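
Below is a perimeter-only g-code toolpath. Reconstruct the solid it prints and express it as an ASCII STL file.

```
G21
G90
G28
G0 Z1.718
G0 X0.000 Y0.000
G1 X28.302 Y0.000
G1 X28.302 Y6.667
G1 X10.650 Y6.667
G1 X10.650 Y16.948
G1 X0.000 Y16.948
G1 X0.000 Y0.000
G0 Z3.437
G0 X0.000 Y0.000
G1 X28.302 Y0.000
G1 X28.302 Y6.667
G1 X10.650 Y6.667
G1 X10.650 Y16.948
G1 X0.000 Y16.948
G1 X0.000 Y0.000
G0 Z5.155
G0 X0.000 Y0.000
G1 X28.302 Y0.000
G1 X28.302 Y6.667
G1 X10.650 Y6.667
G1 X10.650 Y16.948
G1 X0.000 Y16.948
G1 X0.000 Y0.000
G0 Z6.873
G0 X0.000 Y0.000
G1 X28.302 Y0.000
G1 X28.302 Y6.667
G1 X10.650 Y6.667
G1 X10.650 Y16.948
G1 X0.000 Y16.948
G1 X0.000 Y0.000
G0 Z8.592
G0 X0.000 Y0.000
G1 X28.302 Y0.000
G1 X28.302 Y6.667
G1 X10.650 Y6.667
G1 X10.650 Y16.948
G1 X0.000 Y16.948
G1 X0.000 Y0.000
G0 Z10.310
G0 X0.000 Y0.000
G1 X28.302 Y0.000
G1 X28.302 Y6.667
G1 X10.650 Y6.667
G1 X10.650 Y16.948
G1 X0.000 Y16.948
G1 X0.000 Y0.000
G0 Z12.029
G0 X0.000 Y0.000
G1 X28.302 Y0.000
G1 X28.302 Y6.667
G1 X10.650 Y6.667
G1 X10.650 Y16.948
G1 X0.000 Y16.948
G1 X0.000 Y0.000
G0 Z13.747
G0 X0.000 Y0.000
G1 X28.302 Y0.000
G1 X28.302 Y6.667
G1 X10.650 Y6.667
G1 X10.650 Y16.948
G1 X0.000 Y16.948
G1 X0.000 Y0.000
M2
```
solid part
  facet normal 0.0000 0.0000 -1.0000
    outer loop
      vertex 28.302 6.667 0.000
      vertex 28.302 0.000 0.000
      vertex 0.000 0.000 0.000
    endloop
  endfacet
  facet normal 0.0000 0.0000 -1.0000
    outer loop
      vertex 10.650 6.667 0.000
      vertex 28.302 6.667 0.000
      vertex 0.000 0.000 0.000
    endloop
  endfacet
  facet normal 0.0000 0.0000 -1.0000
    outer loop
      vertex 10.650 16.948 0.000
      vertex 10.650 6.667 0.000
      vertex 0.000 0.000 0.000
    endloop
  endfacet
  facet normal 0.0000 0.0000 -1.0000
    outer loop
      vertex 0.000 16.948 0.000
      vertex 10.650 16.948 0.000
      vertex 0.000 0.000 0.000
    endloop
  endfacet
  facet normal 0.0000 0.0000 1.0000
    outer loop
      vertex 0.000 0.000 13.747
      vertex 28.302 0.000 13.747
      vertex 28.302 6.667 13.747
    endloop
  endfacet
  facet normal 0.0000 0.0000 1.0000
    outer loop
      vertex 0.000 0.000 13.747
      vertex 28.302 6.667 13.747
      vertex 10.650 6.667 13.747
    endloop
  endfacet
  facet normal 0.0000 0.0000 1.0000
    outer loop
      vertex 0.000 0.000 13.747
      vertex 10.650 6.667 13.747
      vertex 10.650 16.948 13.747
    endloop
  endfacet
  facet normal 0.0000 0.0000 1.0000
    outer loop
      vertex 0.000 0.000 13.747
      vertex 10.650 16.948 13.747
      vertex 0.000 16.948 13.747
    endloop
  endfacet
  facet normal 0.0000 -1.0000 0.0000
    outer loop
      vertex 0.000 0.000 0.000
      vertex 28.302 0.000 0.000
      vertex 28.302 0.000 13.747
    endloop
  endfacet
  facet normal 0.0000 -1.0000 0.0000
    outer loop
      vertex 0.000 0.000 0.000
      vertex 28.302 0.000 13.747
      vertex 0.000 0.000 13.747
    endloop
  endfacet
  facet normal 1.0000 0.0000 0.0000
    outer loop
      vertex 28.302 0.000 0.000
      vertex 28.302 6.667 0.000
      vertex 28.302 6.667 13.747
    endloop
  endfacet
  facet normal 1.0000 0.0000 0.0000
    outer loop
      vertex 28.302 0.000 0.000
      vertex 28.302 6.667 13.747
      vertex 28.302 0.000 13.747
    endloop
  endfacet
  facet normal 0.0000 1.0000 0.0000
    outer loop
      vertex 28.302 6.667 0.000
      vertex 10.650 6.667 0.000
      vertex 10.650 6.667 13.747
    endloop
  endfacet
  facet normal 0.0000 1.0000 0.0000
    outer loop
      vertex 28.302 6.667 0.000
      vertex 10.650 6.667 13.747
      vertex 28.302 6.667 13.747
    endloop
  endfacet
  facet normal 1.0000 0.0000 0.0000
    outer loop
      vertex 10.650 6.667 0.000
      vertex 10.650 16.948 0.000
      vertex 10.650 16.948 13.747
    endloop
  endfacet
  facet normal 1.0000 0.0000 0.0000
    outer loop
      vertex 10.650 6.667 0.000
      vertex 10.650 16.948 13.747
      vertex 10.650 6.667 13.747
    endloop
  endfacet
  facet normal 0.0000 1.0000 0.0000
    outer loop
      vertex 10.650 16.948 0.000
      vertex 0.000 16.948 0.000
      vertex 0.000 16.948 13.747
    endloop
  endfacet
  facet normal 0.0000 1.0000 0.0000
    outer loop
      vertex 10.650 16.948 0.000
      vertex 0.000 16.948 13.747
      vertex 10.650 16.948 13.747
    endloop
  endfacet
  facet normal -1.0000 0.0000 0.0000
    outer loop
      vertex 0.000 16.948 0.000
      vertex 0.000 0.000 0.000
      vertex 0.000 0.000 13.747
    endloop
  endfacet
  facet normal -1.0000 0.0000 0.0000
    outer loop
      vertex 0.000 16.948 0.000
      vertex 0.000 0.000 13.747
      vertex 0.000 16.948 13.747
    endloop
  endfacet
endsolid part

The G0 Z moves step by Δz≈1.718 mm. Every layer's G1 loop is the same polygon, so the solid is a straight extrusion of it from z=0 to z≈13.7. Closing with flat bottom and top caps and triangulating gives 20 facets — an L-shaped prism: outer 28.3 × 16.9 mm, arm thicknesses ≈ 6.67 mm (horizontal) and 10.7 mm (vertical), extruded 13.7 mm in z.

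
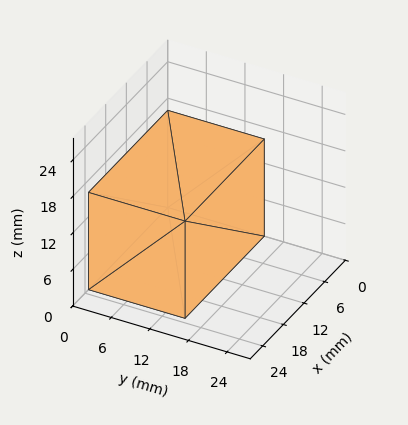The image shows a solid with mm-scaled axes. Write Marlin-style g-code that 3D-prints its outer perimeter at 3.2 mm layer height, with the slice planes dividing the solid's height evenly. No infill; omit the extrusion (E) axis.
Reading the render: the shape is a rectangular box, roughly 23 × 15 mm footprint and 16 mm tall (dimensions read to the nearest mm from the axis ticks). For the g-code, the solid's height is divided into equal slices at the stated Δz and each level perimeter traced with G1 moves after a G0 lift.

; perimeter-only toolpath
G21 ; units = mm
G90 ; absolute positioning
G28 ; home
; layer 1
G0 Z3.2
G0 X0.0 Y0.0
G1 X23.0 Y0.0
G1 X23.0 Y15.0
G1 X0.0 Y15.0
G1 X0.0 Y0.0
; layer 2
G0 Z6.4
G0 X0.0 Y0.0
G1 X23.0 Y0.0
G1 X23.0 Y15.0
G1 X0.0 Y15.0
G1 X0.0 Y0.0
; layer 3
G0 Z9.6
G0 X0.0 Y0.0
G1 X23.0 Y0.0
G1 X23.0 Y15.0
G1 X0.0 Y15.0
G1 X0.0 Y0.0
; layer 4
G0 Z12.8
G0 X0.0 Y0.0
G1 X23.0 Y0.0
G1 X23.0 Y15.0
G1 X0.0 Y15.0
G1 X0.0 Y0.0
; layer 5
G0 Z16.0
G0 X0.0 Y0.0
G1 X23.0 Y0.0
G1 X23.0 Y15.0
G1 X0.0 Y15.0
G1 X0.0 Y0.0
M2 ; end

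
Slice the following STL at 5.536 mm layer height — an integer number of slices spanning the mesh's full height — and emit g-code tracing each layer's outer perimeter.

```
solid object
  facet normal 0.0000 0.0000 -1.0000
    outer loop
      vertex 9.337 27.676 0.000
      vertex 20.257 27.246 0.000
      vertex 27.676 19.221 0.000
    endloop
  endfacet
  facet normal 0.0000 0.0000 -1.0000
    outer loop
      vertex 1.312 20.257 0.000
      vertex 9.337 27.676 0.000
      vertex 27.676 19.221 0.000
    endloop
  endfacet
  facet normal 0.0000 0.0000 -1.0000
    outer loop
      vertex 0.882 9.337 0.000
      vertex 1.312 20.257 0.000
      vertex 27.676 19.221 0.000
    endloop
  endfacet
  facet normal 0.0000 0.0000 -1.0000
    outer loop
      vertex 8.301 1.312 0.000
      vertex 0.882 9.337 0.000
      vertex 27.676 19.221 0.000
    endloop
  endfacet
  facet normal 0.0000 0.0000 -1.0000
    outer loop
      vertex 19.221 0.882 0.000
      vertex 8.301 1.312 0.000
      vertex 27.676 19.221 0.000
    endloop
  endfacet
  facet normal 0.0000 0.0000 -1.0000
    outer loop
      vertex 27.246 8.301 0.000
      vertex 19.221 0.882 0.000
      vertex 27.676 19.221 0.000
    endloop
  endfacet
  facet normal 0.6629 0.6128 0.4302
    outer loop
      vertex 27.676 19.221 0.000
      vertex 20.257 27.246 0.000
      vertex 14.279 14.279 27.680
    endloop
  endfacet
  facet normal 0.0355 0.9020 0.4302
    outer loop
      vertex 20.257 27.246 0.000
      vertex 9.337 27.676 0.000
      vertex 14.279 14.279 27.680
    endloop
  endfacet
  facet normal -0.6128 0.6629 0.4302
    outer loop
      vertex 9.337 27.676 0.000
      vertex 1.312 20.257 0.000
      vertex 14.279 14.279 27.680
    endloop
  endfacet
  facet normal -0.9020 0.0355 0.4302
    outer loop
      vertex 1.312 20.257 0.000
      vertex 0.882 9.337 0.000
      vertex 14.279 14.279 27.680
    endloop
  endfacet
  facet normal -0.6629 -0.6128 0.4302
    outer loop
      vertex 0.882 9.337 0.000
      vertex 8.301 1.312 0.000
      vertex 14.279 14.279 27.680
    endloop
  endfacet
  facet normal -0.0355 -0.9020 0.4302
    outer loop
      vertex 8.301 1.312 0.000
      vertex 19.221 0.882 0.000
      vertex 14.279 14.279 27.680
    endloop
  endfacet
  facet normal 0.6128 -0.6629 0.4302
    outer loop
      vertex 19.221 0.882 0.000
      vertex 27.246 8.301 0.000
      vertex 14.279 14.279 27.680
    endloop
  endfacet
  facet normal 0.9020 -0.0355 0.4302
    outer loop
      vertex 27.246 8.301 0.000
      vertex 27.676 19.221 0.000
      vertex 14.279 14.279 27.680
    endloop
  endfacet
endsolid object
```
; perimeter-only toolpath
G21 ; units = mm
G90 ; absolute positioning
G28 ; home
; layer 1
G0 Z5.536
G0 X24.997 Y18.233
G1 X19.061 Y24.653
G1 X10.325 Y24.997
G1 X3.905 Y19.061
G1 X3.561 Y10.325
G1 X9.497 Y3.905
G1 X18.233 Y3.561
G1 X24.653 Y9.497
G1 X24.997 Y18.233
; layer 2
G0 Z11.072
G0 X22.317 Y17.244
G1 X17.866 Y22.059
G1 X11.314 Y22.317
G1 X6.499 Y17.866
G1 X6.241 Y11.314
G1 X10.692 Y6.499
G1 X17.244 Y6.241
G1 X22.059 Y10.692
G1 X22.317 Y17.244
; layer 3
G0 Z16.608
G0 X19.638 Y16.256
G1 X16.670 Y19.466
G1 X12.302 Y19.638
G1 X9.092 Y16.670
G1 X8.920 Y12.302
G1 X11.888 Y9.092
G1 X16.256 Y8.920
G1 X19.466 Y11.888
G1 X19.638 Y16.256
; layer 4
G0 Z22.144
G0 X16.958 Y15.267
G1 X15.475 Y16.872
G1 X13.291 Y16.958
G1 X11.686 Y15.475
G1 X11.600 Y13.291
G1 X13.083 Y11.686
G1 X15.267 Y11.600
G1 X16.872 Y13.083
G1 X16.958 Y15.267
M2 ; end

The solid is a regular 8-sided pyramid, base circumscribed radius ≈ 14.3 mm, apex at z ≈ 27.7 mm. Slicing at Δz = 5.536 mm — 5 equal slices spanning the solid's height, so layer i sits at z = i·h/5 — gives 4 non-empty perimeters. Each is a 8-segment closed polygon; G0 lifts to the layer z and rapids to the start vertex, then G1 traces the edges. The cross-section shrinks linearly with z (the slice at the apex is degenerate and omitted).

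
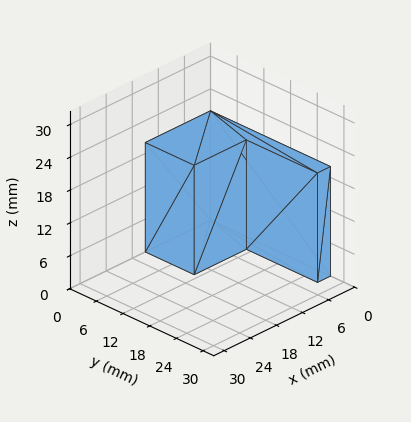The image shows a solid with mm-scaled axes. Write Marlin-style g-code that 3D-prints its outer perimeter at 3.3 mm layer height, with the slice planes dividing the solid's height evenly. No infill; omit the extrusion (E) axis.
Reading the render: the shape is an L-shaped prism: outer 15 × 27 mm, arm thicknesses ≈ 11 mm (horizontal) and 3 mm (vertical), extruded 20 mm in z (dimensions read to the nearest mm from the axis ticks). For the g-code, the solid's height is divided into equal slices at the stated Δz and each level perimeter traced with G1 moves after a G0 lift.

; perimeter-only toolpath
G21 ; units = mm
G90 ; absolute positioning
G28 ; home
; layer 1
G0 Z3.3
G0 X0.0 Y0.0
G1 X15.0 Y0.0
G1 X15.0 Y11.0
G1 X3.0 Y11.0
G1 X3.0 Y27.0
G1 X0.0 Y27.0
G1 X0.0 Y0.0
; layer 2
G0 Z6.7
G0 X0.0 Y0.0
G1 X15.0 Y0.0
G1 X15.0 Y11.0
G1 X3.0 Y11.0
G1 X3.0 Y27.0
G1 X0.0 Y27.0
G1 X0.0 Y0.0
; layer 3
G0 Z10.0
G0 X0.0 Y0.0
G1 X15.0 Y0.0
G1 X15.0 Y11.0
G1 X3.0 Y11.0
G1 X3.0 Y27.0
G1 X0.0 Y27.0
G1 X0.0 Y0.0
; layer 4
G0 Z13.3
G0 X0.0 Y0.0
G1 X15.0 Y0.0
G1 X15.0 Y11.0
G1 X3.0 Y11.0
G1 X3.0 Y27.0
G1 X0.0 Y27.0
G1 X0.0 Y0.0
; layer 5
G0 Z16.7
G0 X0.0 Y0.0
G1 X15.0 Y0.0
G1 X15.0 Y11.0
G1 X3.0 Y11.0
G1 X3.0 Y27.0
G1 X0.0 Y27.0
G1 X0.0 Y0.0
; layer 6
G0 Z20.0
G0 X0.0 Y0.0
G1 X15.0 Y0.0
G1 X15.0 Y11.0
G1 X3.0 Y11.0
G1 X3.0 Y27.0
G1 X0.0 Y27.0
G1 X0.0 Y0.0
M2 ; end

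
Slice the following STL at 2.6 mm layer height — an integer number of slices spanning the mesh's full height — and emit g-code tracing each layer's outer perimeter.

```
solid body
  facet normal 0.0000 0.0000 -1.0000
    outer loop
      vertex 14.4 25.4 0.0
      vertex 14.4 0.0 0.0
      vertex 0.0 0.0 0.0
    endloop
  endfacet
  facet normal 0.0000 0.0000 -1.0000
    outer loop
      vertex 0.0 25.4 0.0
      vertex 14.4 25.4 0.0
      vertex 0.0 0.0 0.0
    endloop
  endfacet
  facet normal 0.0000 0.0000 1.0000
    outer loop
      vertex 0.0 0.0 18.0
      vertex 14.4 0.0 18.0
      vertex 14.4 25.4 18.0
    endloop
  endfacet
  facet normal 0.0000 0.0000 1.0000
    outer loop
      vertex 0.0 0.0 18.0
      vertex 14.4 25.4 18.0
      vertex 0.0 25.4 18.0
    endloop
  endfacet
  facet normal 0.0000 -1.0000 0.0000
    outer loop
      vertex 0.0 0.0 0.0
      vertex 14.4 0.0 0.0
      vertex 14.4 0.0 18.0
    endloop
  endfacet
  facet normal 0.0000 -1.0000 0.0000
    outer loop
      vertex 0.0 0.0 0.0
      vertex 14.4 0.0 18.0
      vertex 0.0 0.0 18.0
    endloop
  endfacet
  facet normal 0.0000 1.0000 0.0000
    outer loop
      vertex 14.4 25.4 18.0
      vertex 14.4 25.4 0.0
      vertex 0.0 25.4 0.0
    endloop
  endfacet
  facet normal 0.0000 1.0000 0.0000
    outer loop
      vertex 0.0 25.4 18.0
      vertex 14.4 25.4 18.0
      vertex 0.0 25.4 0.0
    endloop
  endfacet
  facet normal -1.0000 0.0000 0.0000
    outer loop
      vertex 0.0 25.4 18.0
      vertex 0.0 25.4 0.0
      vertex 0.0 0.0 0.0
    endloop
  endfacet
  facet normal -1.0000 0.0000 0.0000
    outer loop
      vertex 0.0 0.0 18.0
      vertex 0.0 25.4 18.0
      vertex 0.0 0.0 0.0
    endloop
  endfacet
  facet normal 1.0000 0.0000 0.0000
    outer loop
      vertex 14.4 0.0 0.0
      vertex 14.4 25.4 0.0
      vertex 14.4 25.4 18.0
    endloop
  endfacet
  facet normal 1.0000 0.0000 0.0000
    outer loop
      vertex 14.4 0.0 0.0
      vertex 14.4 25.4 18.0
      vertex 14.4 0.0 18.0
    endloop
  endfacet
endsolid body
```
; perimeter-only toolpath
G21 ; units = mm
G90 ; absolute positioning
G28 ; home
; layer 1
G0 Z2.6
G0 X0.0 Y0.0
G1 X14.4 Y0.0
G1 X14.4 Y25.4
G1 X0.0 Y25.4
G1 X0.0 Y0.0
; layer 2
G0 Z5.1
G0 X0.0 Y0.0
G1 X14.4 Y0.0
G1 X14.4 Y25.4
G1 X0.0 Y25.4
G1 X0.0 Y0.0
; layer 3
G0 Z7.7
G0 X0.0 Y0.0
G1 X14.4 Y0.0
G1 X14.4 Y25.4
G1 X0.0 Y25.4
G1 X0.0 Y0.0
; layer 4
G0 Z10.3
G0 X0.0 Y0.0
G1 X14.4 Y0.0
G1 X14.4 Y25.4
G1 X0.0 Y25.4
G1 X0.0 Y0.0
; layer 5
G0 Z12.9
G0 X0.0 Y0.0
G1 X14.4 Y0.0
G1 X14.4 Y25.4
G1 X0.0 Y25.4
G1 X0.0 Y0.0
; layer 6
G0 Z15.4
G0 X0.0 Y0.0
G1 X14.4 Y0.0
G1 X14.4 Y25.4
G1 X0.0 Y25.4
G1 X0.0 Y0.0
; layer 7
G0 Z18.0
G0 X0.0 Y0.0
G1 X14.4 Y0.0
G1 X14.4 Y25.4
G1 X0.0 Y25.4
G1 X0.0 Y0.0
M2 ; end

The solid is a rectangular box, roughly 14.4 × 25.4 mm footprint and 18 mm tall. Slicing at Δz = 2.6 mm — 7 equal slices spanning the solid's height, so layer i sits at z = i·h/7 — gives 7 non-empty perimeters. Each is a 4-segment closed polygon; G0 lifts to the layer z and rapids to the start vertex, then G1 traces the edges.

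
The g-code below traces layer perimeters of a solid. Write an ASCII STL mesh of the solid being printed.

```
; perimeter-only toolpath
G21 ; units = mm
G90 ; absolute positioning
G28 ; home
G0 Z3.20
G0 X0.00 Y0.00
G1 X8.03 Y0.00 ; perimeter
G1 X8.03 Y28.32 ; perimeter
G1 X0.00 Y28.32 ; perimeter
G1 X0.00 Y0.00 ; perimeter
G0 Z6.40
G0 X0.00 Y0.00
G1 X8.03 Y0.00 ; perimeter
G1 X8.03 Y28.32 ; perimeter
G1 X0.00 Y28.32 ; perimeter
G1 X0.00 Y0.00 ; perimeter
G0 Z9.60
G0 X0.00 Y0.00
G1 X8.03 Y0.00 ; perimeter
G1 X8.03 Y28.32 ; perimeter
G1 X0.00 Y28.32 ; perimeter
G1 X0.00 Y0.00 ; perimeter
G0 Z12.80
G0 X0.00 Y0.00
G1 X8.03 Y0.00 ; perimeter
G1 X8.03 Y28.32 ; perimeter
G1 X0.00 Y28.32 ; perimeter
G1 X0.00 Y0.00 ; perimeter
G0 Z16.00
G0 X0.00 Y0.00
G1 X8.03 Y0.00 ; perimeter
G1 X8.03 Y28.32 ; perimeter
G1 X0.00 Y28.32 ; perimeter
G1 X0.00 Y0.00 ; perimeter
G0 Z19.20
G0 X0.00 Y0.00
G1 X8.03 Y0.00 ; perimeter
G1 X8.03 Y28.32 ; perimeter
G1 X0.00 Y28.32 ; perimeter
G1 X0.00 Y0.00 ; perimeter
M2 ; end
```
solid part
  facet normal 0.0000 0.0000 -1.0000
    outer loop
      vertex 8.03 28.32 0.00
      vertex 8.03 0.00 0.00
      vertex 0.00 0.00 0.00
    endloop
  endfacet
  facet normal 0.0000 0.0000 -1.0000
    outer loop
      vertex 0.00 28.32 0.00
      vertex 8.03 28.32 0.00
      vertex 0.00 0.00 0.00
    endloop
  endfacet
  facet normal 0.0000 0.0000 1.0000
    outer loop
      vertex 0.00 0.00 19.20
      vertex 8.03 0.00 19.20
      vertex 8.03 28.32 19.20
    endloop
  endfacet
  facet normal 0.0000 0.0000 1.0000
    outer loop
      vertex 0.00 0.00 19.20
      vertex 8.03 28.32 19.20
      vertex 0.00 28.32 19.20
    endloop
  endfacet
  facet normal 0.0000 -1.0000 0.0000
    outer loop
      vertex 0.00 0.00 0.00
      vertex 8.03 0.00 0.00
      vertex 8.03 0.00 19.20
    endloop
  endfacet
  facet normal 0.0000 -1.0000 0.0000
    outer loop
      vertex 0.00 0.00 0.00
      vertex 8.03 0.00 19.20
      vertex 0.00 0.00 19.20
    endloop
  endfacet
  facet normal 0.0000 1.0000 0.0000
    outer loop
      vertex 8.03 28.32 19.20
      vertex 8.03 28.32 0.00
      vertex 0.00 28.32 0.00
    endloop
  endfacet
  facet normal 0.0000 1.0000 0.0000
    outer loop
      vertex 0.00 28.32 19.20
      vertex 8.03 28.32 19.20
      vertex 0.00 28.32 0.00
    endloop
  endfacet
  facet normal -1.0000 0.0000 0.0000
    outer loop
      vertex 0.00 28.32 19.20
      vertex 0.00 28.32 0.00
      vertex 0.00 0.00 0.00
    endloop
  endfacet
  facet normal -1.0000 0.0000 0.0000
    outer loop
      vertex 0.00 0.00 19.20
      vertex 0.00 28.32 19.20
      vertex 0.00 0.00 0.00
    endloop
  endfacet
  facet normal 1.0000 0.0000 0.0000
    outer loop
      vertex 8.03 0.00 0.00
      vertex 8.03 28.32 0.00
      vertex 8.03 28.32 19.20
    endloop
  endfacet
  facet normal 1.0000 0.0000 0.0000
    outer loop
      vertex 8.03 0.00 0.00
      vertex 8.03 28.32 19.20
      vertex 8.03 0.00 19.20
    endloop
  endfacet
endsolid part

The G0 Z moves step by Δz≈3.20 mm. Every layer's G1 loop is the same polygon, so the solid is a straight extrusion of it from z=0 to z≈19.2. Closing with flat bottom and top caps and triangulating gives 12 facets — a rectangular box, roughly 8.03 × 28.3 mm footprint and 19.2 mm tall.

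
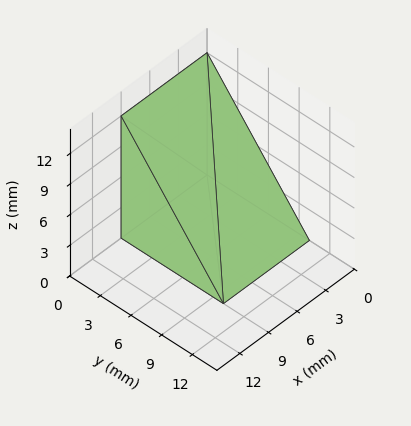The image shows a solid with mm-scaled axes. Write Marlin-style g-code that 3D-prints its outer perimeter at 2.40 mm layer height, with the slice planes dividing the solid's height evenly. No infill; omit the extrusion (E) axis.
Reading the render: the shape is a wedge (ramp): 9 × 10 mm base, rising to 12 mm along the y=0 edge and sloping linearly to z=0 at y=10 (dimensions read to the nearest mm from the axis ticks). For the g-code, the solid's height is divided into equal slices at the stated Δz and each level perimeter traced with G1 moves after a G0 lift.

; perimeter-only toolpath
G21 ; units = mm
G90 ; absolute positioning
G28 ; home
; layer 1
G0 Z2.40
G0 X0.00 Y0.00
G1 X9.00 Y0.00
G1 X9.00 Y8.00
G1 X0.00 Y8.00
G1 X0.00 Y0.00
; layer 2
G0 Z4.80
G0 X0.00 Y0.00
G1 X9.00 Y0.00
G1 X9.00 Y6.00
G1 X0.00 Y6.00
G1 X0.00 Y0.00
; layer 3
G0 Z7.20
G0 X0.00 Y0.00
G1 X9.00 Y0.00
G1 X9.00 Y4.00
G1 X0.00 Y4.00
G1 X0.00 Y0.00
; layer 4
G0 Z9.60
G0 X0.00 Y0.00
G1 X9.00 Y0.00
G1 X9.00 Y2.00
G1 X0.00 Y2.00
G1 X0.00 Y0.00
M2 ; end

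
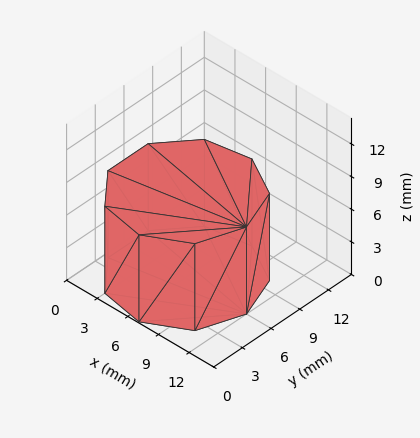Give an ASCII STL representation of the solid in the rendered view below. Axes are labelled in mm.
Reading the render: the shape is a regular 9-sided prism (a cylinder approximated with 9 flat sides), circumscribed radius ≈ 6 mm, height ≈ 8 mm (dimensions read to the nearest mm from the axis ticks). For the STL, each face is triangulated and given an outward normal.

solid part
  facet normal 0.0000 0.0000 -1.0000
    outer loop
      vertex 7.0 11.9 0.0
      vertex 10.6 9.9 0.0
      vertex 12.0 6.0 0.0
    endloop
  endfacet
  facet normal 0.0000 0.0000 -1.0000
    outer loop
      vertex 3.0 11.2 0.0
      vertex 7.0 11.9 0.0
      vertex 12.0 6.0 0.0
    endloop
  endfacet
  facet normal 0.0000 0.0000 -1.0000
    outer loop
      vertex 0.4 8.1 0.0
      vertex 3.0 11.2 0.0
      vertex 12.0 6.0 0.0
    endloop
  endfacet
  facet normal 0.0000 0.0000 -1.0000
    outer loop
      vertex 0.4 3.9 0.0
      vertex 0.4 8.1 0.0
      vertex 12.0 6.0 0.0
    endloop
  endfacet
  facet normal 0.0000 0.0000 -1.0000
    outer loop
      vertex 3.0 0.8 0.0
      vertex 0.4 3.9 0.0
      vertex 12.0 6.0 0.0
    endloop
  endfacet
  facet normal 0.0000 0.0000 -1.0000
    outer loop
      vertex 7.0 0.1 0.0
      vertex 3.0 0.8 0.0
      vertex 12.0 6.0 0.0
    endloop
  endfacet
  facet normal 0.0000 0.0000 -1.0000
    outer loop
      vertex 10.6 2.1 0.0
      vertex 7.0 0.1 0.0
      vertex 12.0 6.0 0.0
    endloop
  endfacet
  facet normal 0.0000 0.0000 1.0000
    outer loop
      vertex 12.0 6.0 8.0
      vertex 10.6 9.9 8.0
      vertex 7.0 11.9 8.0
    endloop
  endfacet
  facet normal 0.0000 0.0000 1.0000
    outer loop
      vertex 12.0 6.0 8.0
      vertex 7.0 11.9 8.0
      vertex 3.0 11.2 8.0
    endloop
  endfacet
  facet normal 0.0000 0.0000 1.0000
    outer loop
      vertex 12.0 6.0 8.0
      vertex 3.0 11.2 8.0
      vertex 0.4 8.1 8.0
    endloop
  endfacet
  facet normal 0.0000 0.0000 1.0000
    outer loop
      vertex 12.0 6.0 8.0
      vertex 0.4 8.1 8.0
      vertex 0.4 3.9 8.0
    endloop
  endfacet
  facet normal 0.0000 0.0000 1.0000
    outer loop
      vertex 12.0 6.0 8.0
      vertex 0.4 3.9 8.0
      vertex 3.0 0.8 8.0
    endloop
  endfacet
  facet normal 0.0000 0.0000 1.0000
    outer loop
      vertex 12.0 6.0 8.0
      vertex 3.0 0.8 8.0
      vertex 7.0 0.1 8.0
    endloop
  endfacet
  facet normal 0.0000 0.0000 1.0000
    outer loop
      vertex 12.0 6.0 8.0
      vertex 7.0 0.1 8.0
      vertex 10.6 2.1 8.0
    endloop
  endfacet
  facet normal 0.9412 0.3379 0.0000
    outer loop
      vertex 12.0 6.0 0.0
      vertex 10.6 9.9 0.0
      vertex 10.6 9.9 8.0
    endloop
  endfacet
  facet normal 0.9412 0.3379 0.0000
    outer loop
      vertex 12.0 6.0 0.0
      vertex 10.6 9.9 8.0
      vertex 12.0 6.0 8.0
    endloop
  endfacet
  facet normal 0.4856 0.8742 0.0000
    outer loop
      vertex 10.6 9.9 0.0
      vertex 7.0 11.9 0.0
      vertex 7.0 11.9 8.0
    endloop
  endfacet
  facet normal 0.4856 0.8742 0.0000
    outer loop
      vertex 10.6 9.9 0.0
      vertex 7.0 11.9 8.0
      vertex 10.6 9.9 8.0
    endloop
  endfacet
  facet normal -0.1724 0.9850 0.0000
    outer loop
      vertex 7.0 11.9 0.0
      vertex 3.0 11.2 0.0
      vertex 3.0 11.2 8.0
    endloop
  endfacet
  facet normal -0.1724 0.9850 0.0000
    outer loop
      vertex 7.0 11.9 0.0
      vertex 3.0 11.2 8.0
      vertex 7.0 11.9 8.0
    endloop
  endfacet
  facet normal -0.7662 0.6426 0.0000
    outer loop
      vertex 3.0 11.2 0.0
      vertex 0.4 8.1 0.0
      vertex 0.4 8.1 8.0
    endloop
  endfacet
  facet normal -0.7662 0.6426 0.0000
    outer loop
      vertex 3.0 11.2 0.0
      vertex 0.4 8.1 8.0
      vertex 3.0 11.2 8.0
    endloop
  endfacet
  facet normal -1.0000 0.0000 0.0000
    outer loop
      vertex 0.4 8.1 0.0
      vertex 0.4 3.9 0.0
      vertex 0.4 3.9 8.0
    endloop
  endfacet
  facet normal -1.0000 0.0000 0.0000
    outer loop
      vertex 0.4 8.1 0.0
      vertex 0.4 3.9 8.0
      vertex 0.4 8.1 8.0
    endloop
  endfacet
  facet normal -0.7662 -0.6426 0.0000
    outer loop
      vertex 0.4 3.9 0.0
      vertex 3.0 0.8 0.0
      vertex 3.0 0.8 8.0
    endloop
  endfacet
  facet normal -0.7662 -0.6426 0.0000
    outer loop
      vertex 0.4 3.9 0.0
      vertex 3.0 0.8 8.0
      vertex 0.4 3.9 8.0
    endloop
  endfacet
  facet normal -0.1724 -0.9850 0.0000
    outer loop
      vertex 3.0 0.8 0.0
      vertex 7.0 0.1 0.0
      vertex 7.0 0.1 8.0
    endloop
  endfacet
  facet normal -0.1724 -0.9850 0.0000
    outer loop
      vertex 3.0 0.8 0.0
      vertex 7.0 0.1 8.0
      vertex 3.0 0.8 8.0
    endloop
  endfacet
  facet normal 0.4856 -0.8742 0.0000
    outer loop
      vertex 7.0 0.1 0.0
      vertex 10.6 2.1 0.0
      vertex 10.6 2.1 8.0
    endloop
  endfacet
  facet normal 0.4856 -0.8742 0.0000
    outer loop
      vertex 7.0 0.1 0.0
      vertex 10.6 2.1 8.0
      vertex 7.0 0.1 8.0
    endloop
  endfacet
  facet normal 0.9412 -0.3379 0.0000
    outer loop
      vertex 10.6 2.1 0.0
      vertex 12.0 6.0 0.0
      vertex 12.0 6.0 8.0
    endloop
  endfacet
  facet normal 0.9412 -0.3379 0.0000
    outer loop
      vertex 10.6 2.1 0.0
      vertex 12.0 6.0 8.0
      vertex 10.6 2.1 8.0
    endloop
  endfacet
endsolid part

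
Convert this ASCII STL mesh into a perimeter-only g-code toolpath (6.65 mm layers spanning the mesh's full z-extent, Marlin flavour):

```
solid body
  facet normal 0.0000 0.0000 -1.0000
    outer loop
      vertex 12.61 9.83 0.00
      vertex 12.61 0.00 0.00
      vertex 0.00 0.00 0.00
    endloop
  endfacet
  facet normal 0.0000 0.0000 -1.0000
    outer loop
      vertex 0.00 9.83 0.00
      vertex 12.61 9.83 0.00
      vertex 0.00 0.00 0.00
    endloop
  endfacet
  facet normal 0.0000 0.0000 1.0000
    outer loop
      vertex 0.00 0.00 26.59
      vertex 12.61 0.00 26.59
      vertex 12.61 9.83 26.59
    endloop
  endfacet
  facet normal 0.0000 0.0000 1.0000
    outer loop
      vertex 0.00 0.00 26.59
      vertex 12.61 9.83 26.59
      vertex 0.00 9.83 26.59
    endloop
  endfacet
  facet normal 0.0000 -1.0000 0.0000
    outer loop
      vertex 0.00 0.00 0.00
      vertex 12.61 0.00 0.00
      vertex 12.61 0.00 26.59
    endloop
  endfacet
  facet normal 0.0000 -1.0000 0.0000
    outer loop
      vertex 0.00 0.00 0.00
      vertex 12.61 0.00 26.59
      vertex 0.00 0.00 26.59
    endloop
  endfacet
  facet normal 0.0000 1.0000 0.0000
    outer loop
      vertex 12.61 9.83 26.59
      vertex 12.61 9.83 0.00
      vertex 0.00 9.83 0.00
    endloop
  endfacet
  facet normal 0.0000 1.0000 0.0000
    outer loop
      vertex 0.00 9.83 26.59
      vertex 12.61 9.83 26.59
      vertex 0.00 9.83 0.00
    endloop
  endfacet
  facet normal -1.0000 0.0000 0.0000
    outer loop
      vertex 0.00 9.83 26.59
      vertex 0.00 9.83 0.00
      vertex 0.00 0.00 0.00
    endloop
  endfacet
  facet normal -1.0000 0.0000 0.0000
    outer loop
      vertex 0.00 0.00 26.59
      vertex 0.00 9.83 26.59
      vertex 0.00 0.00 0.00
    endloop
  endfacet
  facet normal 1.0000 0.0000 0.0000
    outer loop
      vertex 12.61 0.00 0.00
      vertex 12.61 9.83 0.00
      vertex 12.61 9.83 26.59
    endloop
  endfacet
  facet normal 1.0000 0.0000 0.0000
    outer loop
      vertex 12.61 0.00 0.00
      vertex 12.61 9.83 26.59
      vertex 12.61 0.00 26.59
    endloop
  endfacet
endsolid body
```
; perimeter-only toolpath
G21 ; units = mm
G90 ; absolute positioning
G28 ; home
; layer 1
G0 Z6.65
G0 X0.00 Y0.00
G1 X12.61 Y0.00
G1 X12.61 Y9.83
G1 X0.00 Y9.83
G1 X0.00 Y0.00
; layer 2
G0 Z13.29
G0 X0.00 Y0.00
G1 X12.61 Y0.00
G1 X12.61 Y9.83
G1 X0.00 Y9.83
G1 X0.00 Y0.00
; layer 3
G0 Z19.94
G0 X0.00 Y0.00
G1 X12.61 Y0.00
G1 X12.61 Y9.83
G1 X0.00 Y9.83
G1 X0.00 Y0.00
; layer 4
G0 Z26.59
G0 X0.00 Y0.00
G1 X12.61 Y0.00
G1 X12.61 Y9.83
G1 X0.00 Y9.83
G1 X0.00 Y0.00
M2 ; end

The solid is a rectangular box, roughly 12.6 × 9.83 mm footprint and 26.6 mm tall. Slicing at Δz = 6.65 mm — 4 equal slices spanning the solid's height, so layer i sits at z = i·h/4 — gives 4 non-empty perimeters. Each is a 4-segment closed polygon; G0 lifts to the layer z and rapids to the start vertex, then G1 traces the edges.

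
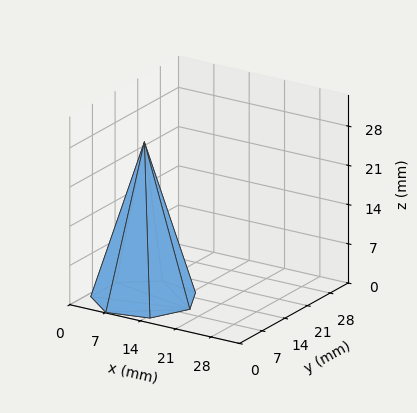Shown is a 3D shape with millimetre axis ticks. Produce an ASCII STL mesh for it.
Reading the render: the shape is a regular 7-sided pyramid, base circumscribed radius ≈ 9 mm, apex at z ≈ 28 mm (dimensions read to the nearest mm from the axis ticks). For the STL, each face is triangulated and given an outward normal.

solid part
  facet normal 0.0000 0.0000 -1.0000
    outer loop
      vertex 6.997 17.774 0.000
      vertex 14.611 16.036 0.000
      vertex 18.000 9.000 0.000
    endloop
  endfacet
  facet normal 0.0000 0.0000 -1.0000
    outer loop
      vertex 0.891 12.905 0.000
      vertex 6.997 17.774 0.000
      vertex 18.000 9.000 0.000
    endloop
  endfacet
  facet normal 0.0000 0.0000 -1.0000
    outer loop
      vertex 0.891 5.095 0.000
      vertex 0.891 12.905 0.000
      vertex 18.000 9.000 0.000
    endloop
  endfacet
  facet normal 0.0000 0.0000 -1.0000
    outer loop
      vertex 6.997 0.226 0.000
      vertex 0.891 5.095 0.000
      vertex 18.000 9.000 0.000
    endloop
  endfacet
  facet normal 0.0000 0.0000 -1.0000
    outer loop
      vertex 14.611 1.964 0.000
      vertex 6.997 0.226 0.000
      vertex 18.000 9.000 0.000
    endloop
  endfacet
  facet normal 0.8654 0.4168 0.2782
    outer loop
      vertex 18.000 9.000 0.000
      vertex 14.611 16.036 0.000
      vertex 9.000 9.000 28.000
    endloop
  endfacet
  facet normal 0.2138 0.9365 0.2782
    outer loop
      vertex 14.611 16.036 0.000
      vertex 6.997 17.774 0.000
      vertex 9.000 9.000 28.000
    endloop
  endfacet
  facet normal -0.5989 0.7510 0.2782
    outer loop
      vertex 6.997 17.774 0.000
      vertex 0.891 12.905 0.000
      vertex 9.000 9.000 28.000
    endloop
  endfacet
  facet normal -0.9605 0.0000 0.2782
    outer loop
      vertex 0.891 12.905 0.000
      vertex 0.891 5.095 0.000
      vertex 9.000 9.000 28.000
    endloop
  endfacet
  facet normal -0.5989 -0.7510 0.2782
    outer loop
      vertex 0.891 5.095 0.000
      vertex 6.997 0.226 0.000
      vertex 9.000 9.000 28.000
    endloop
  endfacet
  facet normal 0.2138 -0.9365 0.2782
    outer loop
      vertex 6.997 0.226 0.000
      vertex 14.611 1.964 0.000
      vertex 9.000 9.000 28.000
    endloop
  endfacet
  facet normal 0.8654 -0.4168 0.2782
    outer loop
      vertex 14.611 1.964 0.000
      vertex 18.000 9.000 0.000
      vertex 9.000 9.000 28.000
    endloop
  endfacet
endsolid part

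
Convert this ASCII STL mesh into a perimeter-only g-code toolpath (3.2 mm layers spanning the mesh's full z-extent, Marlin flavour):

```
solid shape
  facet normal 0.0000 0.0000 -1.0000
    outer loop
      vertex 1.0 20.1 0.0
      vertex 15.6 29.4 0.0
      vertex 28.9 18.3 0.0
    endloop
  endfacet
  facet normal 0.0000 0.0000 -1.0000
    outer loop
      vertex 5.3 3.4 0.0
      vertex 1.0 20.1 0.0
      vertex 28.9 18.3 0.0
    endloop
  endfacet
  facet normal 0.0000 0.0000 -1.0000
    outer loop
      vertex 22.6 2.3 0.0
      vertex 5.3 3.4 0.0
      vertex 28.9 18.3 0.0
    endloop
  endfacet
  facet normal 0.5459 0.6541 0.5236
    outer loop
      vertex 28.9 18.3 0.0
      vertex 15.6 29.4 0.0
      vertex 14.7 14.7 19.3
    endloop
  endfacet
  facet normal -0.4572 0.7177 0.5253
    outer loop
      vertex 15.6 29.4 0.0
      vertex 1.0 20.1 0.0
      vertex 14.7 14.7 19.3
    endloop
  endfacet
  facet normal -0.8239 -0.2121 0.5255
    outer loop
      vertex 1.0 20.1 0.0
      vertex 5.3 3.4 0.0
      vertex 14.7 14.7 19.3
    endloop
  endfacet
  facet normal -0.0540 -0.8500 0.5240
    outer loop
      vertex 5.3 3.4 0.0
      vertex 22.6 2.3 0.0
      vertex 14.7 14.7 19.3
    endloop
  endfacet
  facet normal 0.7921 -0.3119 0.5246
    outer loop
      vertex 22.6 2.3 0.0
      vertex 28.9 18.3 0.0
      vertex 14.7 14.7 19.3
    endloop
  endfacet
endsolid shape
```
; perimeter-only toolpath
G21 ; units = mm
G90 ; absolute positioning
G28 ; home
; layer 1
G0 Z3.2
G0 X26.5 Y17.7
G1 X15.4 Y26.9
G1 X3.3 Y19.2
G1 X6.9 Y5.3
G1 X21.3 Y4.4
G1 X26.5 Y17.7
; layer 2
G0 Z6.4
G0 X24.2 Y17.1
G1 X15.3 Y24.5
G1 X5.6 Y18.3
G1 X8.4 Y7.2
G1 X20.0 Y6.4
G1 X24.2 Y17.1
; layer 3
G0 Z9.7
G0 X21.8 Y16.5
G1 X15.1 Y22.0
G1 X7.8 Y17.4
G1 X10.0 Y9.0
G1 X18.6 Y8.5
G1 X21.8 Y16.5
; layer 4
G0 Z12.9
G0 X19.4 Y15.9
G1 X15.0 Y19.6
G1 X10.1 Y16.5
G1 X11.6 Y10.9
G1 X17.3 Y10.6
G1 X19.4 Y15.9
; layer 5
G0 Z16.1
G0 X17.1 Y15.3
G1 X14.8 Y17.1
G1 X12.4 Y15.6
G1 X13.1 Y12.8
G1 X16.0 Y12.6
G1 X17.1 Y15.3
M2 ; end

The solid is a regular 5-sided pyramid, base circumscribed radius ≈ 14.7 mm, apex at z ≈ 19.3 mm. Slicing at Δz = 3.2 mm — 6 equal slices spanning the solid's height, so layer i sits at z = i·h/6 — gives 5 non-empty perimeters. Each is a 5-segment closed polygon; G0 lifts to the layer z and rapids to the start vertex, then G1 traces the edges. The cross-section shrinks linearly with z (the slice at the apex is degenerate and omitted).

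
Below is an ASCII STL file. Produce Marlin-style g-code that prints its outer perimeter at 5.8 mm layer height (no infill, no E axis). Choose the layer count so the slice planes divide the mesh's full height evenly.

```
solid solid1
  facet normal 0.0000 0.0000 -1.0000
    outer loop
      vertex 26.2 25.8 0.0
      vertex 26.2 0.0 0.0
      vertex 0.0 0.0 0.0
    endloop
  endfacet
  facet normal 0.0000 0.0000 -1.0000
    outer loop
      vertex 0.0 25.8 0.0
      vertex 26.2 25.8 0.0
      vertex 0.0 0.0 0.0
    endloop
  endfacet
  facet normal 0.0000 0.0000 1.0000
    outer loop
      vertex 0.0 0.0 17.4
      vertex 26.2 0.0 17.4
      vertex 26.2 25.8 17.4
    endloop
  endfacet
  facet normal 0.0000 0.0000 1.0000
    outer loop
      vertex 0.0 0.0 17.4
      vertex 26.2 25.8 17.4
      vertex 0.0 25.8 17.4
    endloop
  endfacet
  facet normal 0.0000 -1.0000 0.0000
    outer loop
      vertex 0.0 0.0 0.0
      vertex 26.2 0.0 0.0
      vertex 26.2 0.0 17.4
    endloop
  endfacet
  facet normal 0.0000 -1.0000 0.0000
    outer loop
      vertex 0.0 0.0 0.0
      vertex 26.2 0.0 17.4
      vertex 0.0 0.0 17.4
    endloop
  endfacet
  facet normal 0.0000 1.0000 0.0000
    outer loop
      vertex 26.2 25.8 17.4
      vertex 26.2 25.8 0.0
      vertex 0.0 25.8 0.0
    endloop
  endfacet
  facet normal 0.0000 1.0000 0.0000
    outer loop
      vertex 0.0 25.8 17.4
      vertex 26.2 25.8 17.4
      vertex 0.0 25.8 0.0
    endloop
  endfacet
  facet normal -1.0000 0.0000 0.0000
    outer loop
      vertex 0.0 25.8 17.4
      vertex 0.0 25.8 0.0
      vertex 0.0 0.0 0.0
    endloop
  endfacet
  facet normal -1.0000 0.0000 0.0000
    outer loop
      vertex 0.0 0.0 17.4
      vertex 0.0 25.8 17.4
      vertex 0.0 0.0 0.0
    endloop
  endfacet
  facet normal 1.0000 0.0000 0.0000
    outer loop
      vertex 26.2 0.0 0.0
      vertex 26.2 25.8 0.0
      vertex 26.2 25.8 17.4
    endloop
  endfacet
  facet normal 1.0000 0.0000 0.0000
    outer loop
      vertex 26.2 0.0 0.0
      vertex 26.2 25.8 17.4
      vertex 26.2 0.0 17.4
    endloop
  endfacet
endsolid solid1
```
; perimeter-only toolpath
G21 ; units = mm
G90 ; absolute positioning
G28 ; home
; layer 1
G0 Z5.8
G0 X0.0 Y0.0
G1 X26.2 Y0.0
G1 X26.2 Y25.8
G1 X0.0 Y25.8
G1 X0.0 Y0.0
; layer 2
G0 Z11.6
G0 X0.0 Y0.0
G1 X26.2 Y0.0
G1 X26.2 Y25.8
G1 X0.0 Y25.8
G1 X0.0 Y0.0
; layer 3
G0 Z17.4
G0 X0.0 Y0.0
G1 X26.2 Y0.0
G1 X26.2 Y25.8
G1 X0.0 Y25.8
G1 X0.0 Y0.0
M2 ; end

The solid is a rectangular box, roughly 26.2 × 25.8 mm footprint and 17.4 mm tall. Slicing at Δz = 5.8 mm — 3 equal slices spanning the solid's height, so layer i sits at z = i·h/3 — gives 3 non-empty perimeters. Each is a 4-segment closed polygon; G0 lifts to the layer z and rapids to the start vertex, then G1 traces the edges.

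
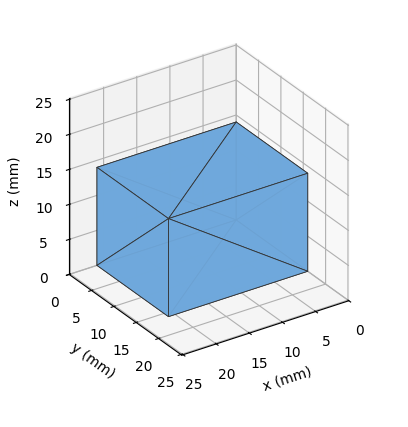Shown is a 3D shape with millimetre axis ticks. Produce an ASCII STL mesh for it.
Reading the render: the shape is a rectangular box, roughly 21 × 16 mm footprint and 14 mm tall (dimensions read to the nearest mm from the axis ticks). For the STL, each face is triangulated and given an outward normal.

solid part
  facet normal 0.0000 0.0000 -1.0000
    outer loop
      vertex 21.00 16.00 0.00
      vertex 21.00 0.00 0.00
      vertex 0.00 0.00 0.00
    endloop
  endfacet
  facet normal 0.0000 0.0000 -1.0000
    outer loop
      vertex 0.00 16.00 0.00
      vertex 21.00 16.00 0.00
      vertex 0.00 0.00 0.00
    endloop
  endfacet
  facet normal 0.0000 0.0000 1.0000
    outer loop
      vertex 0.00 0.00 14.00
      vertex 21.00 0.00 14.00
      vertex 21.00 16.00 14.00
    endloop
  endfacet
  facet normal 0.0000 0.0000 1.0000
    outer loop
      vertex 0.00 0.00 14.00
      vertex 21.00 16.00 14.00
      vertex 0.00 16.00 14.00
    endloop
  endfacet
  facet normal 0.0000 -1.0000 0.0000
    outer loop
      vertex 0.00 0.00 0.00
      vertex 21.00 0.00 0.00
      vertex 21.00 0.00 14.00
    endloop
  endfacet
  facet normal 0.0000 -1.0000 0.0000
    outer loop
      vertex 0.00 0.00 0.00
      vertex 21.00 0.00 14.00
      vertex 0.00 0.00 14.00
    endloop
  endfacet
  facet normal 0.0000 1.0000 0.0000
    outer loop
      vertex 21.00 16.00 14.00
      vertex 21.00 16.00 0.00
      vertex 0.00 16.00 0.00
    endloop
  endfacet
  facet normal 0.0000 1.0000 0.0000
    outer loop
      vertex 0.00 16.00 14.00
      vertex 21.00 16.00 14.00
      vertex 0.00 16.00 0.00
    endloop
  endfacet
  facet normal -1.0000 0.0000 0.0000
    outer loop
      vertex 0.00 16.00 14.00
      vertex 0.00 16.00 0.00
      vertex 0.00 0.00 0.00
    endloop
  endfacet
  facet normal -1.0000 0.0000 0.0000
    outer loop
      vertex 0.00 0.00 14.00
      vertex 0.00 16.00 14.00
      vertex 0.00 0.00 0.00
    endloop
  endfacet
  facet normal 1.0000 0.0000 0.0000
    outer loop
      vertex 21.00 0.00 0.00
      vertex 21.00 16.00 0.00
      vertex 21.00 16.00 14.00
    endloop
  endfacet
  facet normal 1.0000 0.0000 0.0000
    outer loop
      vertex 21.00 0.00 0.00
      vertex 21.00 16.00 14.00
      vertex 21.00 0.00 14.00
    endloop
  endfacet
endsolid part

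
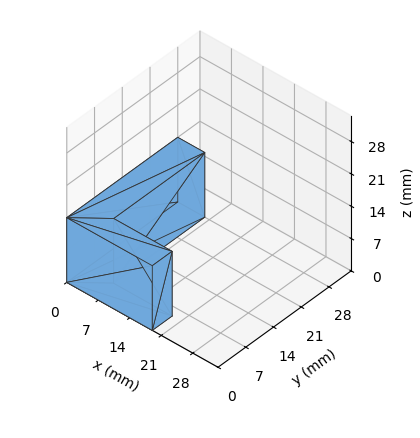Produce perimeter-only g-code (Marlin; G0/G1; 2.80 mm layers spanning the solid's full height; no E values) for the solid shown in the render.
Reading the render: the shape is an L-shaped prism: outer 19 × 28 mm, arm thicknesses ≈ 5 mm (horizontal) and 6 mm (vertical), extruded 14 mm in z (dimensions read to the nearest mm from the axis ticks). For the g-code, the solid's height is divided into equal slices at the stated Δz and each level perimeter traced with G1 moves after a G0 lift.

; perimeter-only toolpath
G21 ; units = mm
G90 ; absolute positioning
G28 ; home
; layer 1
G0 Z2.80
G0 X0.00 Y0.00
G1 X19.00 Y0.00
G1 X19.00 Y5.00
G1 X6.00 Y5.00
G1 X6.00 Y28.00
G1 X0.00 Y28.00
G1 X0.00 Y0.00
; layer 2
G0 Z5.60
G0 X0.00 Y0.00
G1 X19.00 Y0.00
G1 X19.00 Y5.00
G1 X6.00 Y5.00
G1 X6.00 Y28.00
G1 X0.00 Y28.00
G1 X0.00 Y0.00
; layer 3
G0 Z8.40
G0 X0.00 Y0.00
G1 X19.00 Y0.00
G1 X19.00 Y5.00
G1 X6.00 Y5.00
G1 X6.00 Y28.00
G1 X0.00 Y28.00
G1 X0.00 Y0.00
; layer 4
G0 Z11.20
G0 X0.00 Y0.00
G1 X19.00 Y0.00
G1 X19.00 Y5.00
G1 X6.00 Y5.00
G1 X6.00 Y28.00
G1 X0.00 Y28.00
G1 X0.00 Y0.00
; layer 5
G0 Z14.00
G0 X0.00 Y0.00
G1 X19.00 Y0.00
G1 X19.00 Y5.00
G1 X6.00 Y5.00
G1 X6.00 Y28.00
G1 X0.00 Y28.00
G1 X0.00 Y0.00
M2 ; end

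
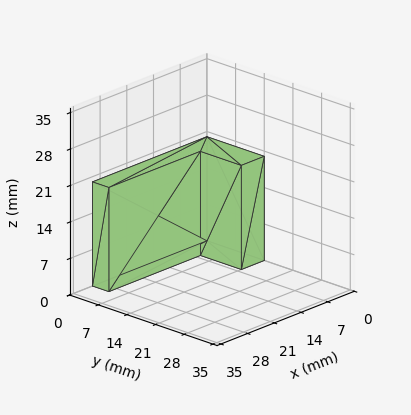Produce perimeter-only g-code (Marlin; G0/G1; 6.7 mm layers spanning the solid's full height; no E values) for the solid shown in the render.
Reading the render: the shape is an L-shaped prism: outer 30 × 14 mm, arm thicknesses ≈ 4 mm (horizontal) and 6 mm (vertical), extruded 20 mm in z (dimensions read to the nearest mm from the axis ticks). For the g-code, the solid's height is divided into equal slices at the stated Δz and each level perimeter traced with G1 moves after a G0 lift.

; perimeter-only toolpath
G21 ; units = mm
G90 ; absolute positioning
G28 ; home
; layer 1
G0 Z6.7
G0 X0.0 Y0.0
G1 X30.0 Y0.0
G1 X30.0 Y4.0
G1 X6.0 Y4.0
G1 X6.0 Y14.0
G1 X0.0 Y14.0
G1 X0.0 Y0.0
; layer 2
G0 Z13.3
G0 X0.0 Y0.0
G1 X30.0 Y0.0
G1 X30.0 Y4.0
G1 X6.0 Y4.0
G1 X6.0 Y14.0
G1 X0.0 Y14.0
G1 X0.0 Y0.0
; layer 3
G0 Z20.0
G0 X0.0 Y0.0
G1 X30.0 Y0.0
G1 X30.0 Y4.0
G1 X6.0 Y4.0
G1 X6.0 Y14.0
G1 X0.0 Y14.0
G1 X0.0 Y0.0
M2 ; end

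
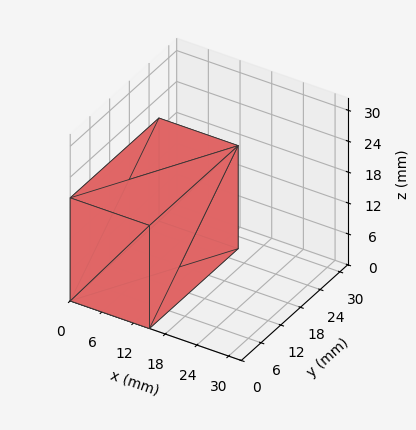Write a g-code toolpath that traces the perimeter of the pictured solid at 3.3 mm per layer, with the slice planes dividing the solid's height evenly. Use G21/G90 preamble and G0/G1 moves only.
Reading the render: the shape is a rectangular box, roughly 15 × 27 mm footprint and 20 mm tall (dimensions read to the nearest mm from the axis ticks). For the g-code, the solid's height is divided into equal slices at the stated Δz and each level perimeter traced with G1 moves after a G0 lift.

; perimeter-only toolpath
G21 ; units = mm
G90 ; absolute positioning
G28 ; home
; layer 1
G0 Z3.3
G0 X0.0 Y0.0
G1 X15.0 Y0.0
G1 X15.0 Y27.0
G1 X0.0 Y27.0
G1 X0.0 Y0.0
; layer 2
G0 Z6.7
G0 X0.0 Y0.0
G1 X15.0 Y0.0
G1 X15.0 Y27.0
G1 X0.0 Y27.0
G1 X0.0 Y0.0
; layer 3
G0 Z10.0
G0 X0.0 Y0.0
G1 X15.0 Y0.0
G1 X15.0 Y27.0
G1 X0.0 Y27.0
G1 X0.0 Y0.0
; layer 4
G0 Z13.3
G0 X0.0 Y0.0
G1 X15.0 Y0.0
G1 X15.0 Y27.0
G1 X0.0 Y27.0
G1 X0.0 Y0.0
; layer 5
G0 Z16.7
G0 X0.0 Y0.0
G1 X15.0 Y0.0
G1 X15.0 Y27.0
G1 X0.0 Y27.0
G1 X0.0 Y0.0
; layer 6
G0 Z20.0
G0 X0.0 Y0.0
G1 X15.0 Y0.0
G1 X15.0 Y27.0
G1 X0.0 Y27.0
G1 X0.0 Y0.0
M2 ; end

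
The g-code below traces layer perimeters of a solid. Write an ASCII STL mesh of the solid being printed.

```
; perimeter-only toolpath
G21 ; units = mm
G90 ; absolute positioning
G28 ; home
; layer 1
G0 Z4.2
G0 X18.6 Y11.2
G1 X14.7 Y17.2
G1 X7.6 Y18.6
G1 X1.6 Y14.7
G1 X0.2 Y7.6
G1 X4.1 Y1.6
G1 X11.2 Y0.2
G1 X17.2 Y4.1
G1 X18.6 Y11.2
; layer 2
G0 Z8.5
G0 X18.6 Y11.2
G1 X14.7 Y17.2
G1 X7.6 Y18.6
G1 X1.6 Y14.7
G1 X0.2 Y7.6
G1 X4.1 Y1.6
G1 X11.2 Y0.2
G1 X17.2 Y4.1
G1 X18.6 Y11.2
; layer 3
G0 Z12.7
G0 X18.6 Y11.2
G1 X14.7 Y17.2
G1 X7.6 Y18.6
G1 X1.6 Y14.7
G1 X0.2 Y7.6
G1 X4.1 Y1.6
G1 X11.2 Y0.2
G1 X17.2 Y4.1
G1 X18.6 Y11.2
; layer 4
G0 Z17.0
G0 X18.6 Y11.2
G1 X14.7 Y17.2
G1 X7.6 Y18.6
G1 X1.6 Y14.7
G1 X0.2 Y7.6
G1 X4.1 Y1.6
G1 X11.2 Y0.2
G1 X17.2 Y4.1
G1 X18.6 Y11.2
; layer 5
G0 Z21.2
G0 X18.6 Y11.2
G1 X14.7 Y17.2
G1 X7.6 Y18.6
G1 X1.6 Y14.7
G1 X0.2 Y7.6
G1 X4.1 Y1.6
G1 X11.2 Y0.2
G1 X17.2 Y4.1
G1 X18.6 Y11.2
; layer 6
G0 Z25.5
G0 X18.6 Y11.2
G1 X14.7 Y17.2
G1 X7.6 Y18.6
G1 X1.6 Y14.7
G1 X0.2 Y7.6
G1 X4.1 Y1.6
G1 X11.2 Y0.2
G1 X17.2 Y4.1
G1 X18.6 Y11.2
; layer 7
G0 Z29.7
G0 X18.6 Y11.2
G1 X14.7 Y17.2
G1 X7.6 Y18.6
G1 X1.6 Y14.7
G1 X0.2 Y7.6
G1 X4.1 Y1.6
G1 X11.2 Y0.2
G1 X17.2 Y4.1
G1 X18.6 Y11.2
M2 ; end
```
solid part
  facet normal 0.0000 0.0000 -1.0000
    outer loop
      vertex 7.6 18.6 0.0
      vertex 14.7 17.2 0.0
      vertex 18.6 11.2 0.0
    endloop
  endfacet
  facet normal 0.0000 0.0000 -1.0000
    outer loop
      vertex 1.6 14.7 0.0
      vertex 7.6 18.6 0.0
      vertex 18.6 11.2 0.0
    endloop
  endfacet
  facet normal 0.0000 0.0000 -1.0000
    outer loop
      vertex 0.2 7.6 0.0
      vertex 1.6 14.7 0.0
      vertex 18.6 11.2 0.0
    endloop
  endfacet
  facet normal 0.0000 0.0000 -1.0000
    outer loop
      vertex 4.1 1.6 0.0
      vertex 0.2 7.6 0.0
      vertex 18.6 11.2 0.0
    endloop
  endfacet
  facet normal 0.0000 0.0000 -1.0000
    outer loop
      vertex 11.2 0.2 0.0
      vertex 4.1 1.6 0.0
      vertex 18.6 11.2 0.0
    endloop
  endfacet
  facet normal 0.0000 0.0000 -1.0000
    outer loop
      vertex 17.2 4.1 0.0
      vertex 11.2 0.2 0.0
      vertex 18.6 11.2 0.0
    endloop
  endfacet
  facet normal 0.0000 0.0000 1.0000
    outer loop
      vertex 18.6 11.2 29.7
      vertex 14.7 17.2 29.7
      vertex 7.6 18.6 29.7
    endloop
  endfacet
  facet normal 0.0000 0.0000 1.0000
    outer loop
      vertex 18.6 11.2 29.7
      vertex 7.6 18.6 29.7
      vertex 1.6 14.7 29.7
    endloop
  endfacet
  facet normal 0.0000 0.0000 1.0000
    outer loop
      vertex 18.6 11.2 29.7
      vertex 1.6 14.7 29.7
      vertex 0.2 7.6 29.7
    endloop
  endfacet
  facet normal 0.0000 0.0000 1.0000
    outer loop
      vertex 18.6 11.2 29.7
      vertex 0.2 7.6 29.7
      vertex 4.1 1.6 29.7
    endloop
  endfacet
  facet normal 0.0000 0.0000 1.0000
    outer loop
      vertex 18.6 11.2 29.7
      vertex 4.1 1.6 29.7
      vertex 11.2 0.2 29.7
    endloop
  endfacet
  facet normal 0.0000 0.0000 1.0000
    outer loop
      vertex 18.6 11.2 29.7
      vertex 11.2 0.2 29.7
      vertex 17.2 4.1 29.7
    endloop
  endfacet
  facet normal 0.8384 0.5450 0.0000
    outer loop
      vertex 18.6 11.2 0.0
      vertex 14.7 17.2 0.0
      vertex 14.7 17.2 29.7
    endloop
  endfacet
  facet normal 0.8384 0.5450 0.0000
    outer loop
      vertex 18.6 11.2 0.0
      vertex 14.7 17.2 29.7
      vertex 18.6 11.2 29.7
    endloop
  endfacet
  facet normal 0.1935 0.9811 0.0000
    outer loop
      vertex 14.7 17.2 0.0
      vertex 7.6 18.6 0.0
      vertex 7.6 18.6 29.7
    endloop
  endfacet
  facet normal 0.1935 0.9811 0.0000
    outer loop
      vertex 14.7 17.2 0.0
      vertex 7.6 18.6 29.7
      vertex 14.7 17.2 29.7
    endloop
  endfacet
  facet normal -0.5450 0.8384 0.0000
    outer loop
      vertex 7.6 18.6 0.0
      vertex 1.6 14.7 0.0
      vertex 1.6 14.7 29.7
    endloop
  endfacet
  facet normal -0.5450 0.8384 0.0000
    outer loop
      vertex 7.6 18.6 0.0
      vertex 1.6 14.7 29.7
      vertex 7.6 18.6 29.7
    endloop
  endfacet
  facet normal -0.9811 0.1935 0.0000
    outer loop
      vertex 1.6 14.7 0.0
      vertex 0.2 7.6 0.0
      vertex 0.2 7.6 29.7
    endloop
  endfacet
  facet normal -0.9811 0.1935 0.0000
    outer loop
      vertex 1.6 14.7 0.0
      vertex 0.2 7.6 29.7
      vertex 1.6 14.7 29.7
    endloop
  endfacet
  facet normal -0.8384 -0.5450 0.0000
    outer loop
      vertex 0.2 7.6 0.0
      vertex 4.1 1.6 0.0
      vertex 4.1 1.6 29.7
    endloop
  endfacet
  facet normal -0.8384 -0.5450 0.0000
    outer loop
      vertex 0.2 7.6 0.0
      vertex 4.1 1.6 29.7
      vertex 0.2 7.6 29.7
    endloop
  endfacet
  facet normal -0.1935 -0.9811 0.0000
    outer loop
      vertex 4.1 1.6 0.0
      vertex 11.2 0.2 0.0
      vertex 11.2 0.2 29.7
    endloop
  endfacet
  facet normal -0.1935 -0.9811 0.0000
    outer loop
      vertex 4.1 1.6 0.0
      vertex 11.2 0.2 29.7
      vertex 4.1 1.6 29.7
    endloop
  endfacet
  facet normal 0.5450 -0.8384 0.0000
    outer loop
      vertex 11.2 0.2 0.0
      vertex 17.2 4.1 0.0
      vertex 17.2 4.1 29.7
    endloop
  endfacet
  facet normal 0.5450 -0.8384 0.0000
    outer loop
      vertex 11.2 0.2 0.0
      vertex 17.2 4.1 29.7
      vertex 11.2 0.2 29.7
    endloop
  endfacet
  facet normal 0.9811 -0.1935 0.0000
    outer loop
      vertex 17.2 4.1 0.0
      vertex 18.6 11.2 0.0
      vertex 18.6 11.2 29.7
    endloop
  endfacet
  facet normal 0.9811 -0.1935 0.0000
    outer loop
      vertex 17.2 4.1 0.0
      vertex 18.6 11.2 29.7
      vertex 17.2 4.1 29.7
    endloop
  endfacet
endsolid part

The G0 Z moves step by Δz≈4.2 mm. Every layer's G1 loop is the same polygon, so the solid is a straight extrusion of it from z=0 to z≈29.7. Closing with flat bottom and top caps and triangulating gives 28 facets — a regular 8-sided prism (a cylinder approximated with 8 flat sides), circumscribed radius ≈ 9.4 mm, height ≈ 29.7 mm.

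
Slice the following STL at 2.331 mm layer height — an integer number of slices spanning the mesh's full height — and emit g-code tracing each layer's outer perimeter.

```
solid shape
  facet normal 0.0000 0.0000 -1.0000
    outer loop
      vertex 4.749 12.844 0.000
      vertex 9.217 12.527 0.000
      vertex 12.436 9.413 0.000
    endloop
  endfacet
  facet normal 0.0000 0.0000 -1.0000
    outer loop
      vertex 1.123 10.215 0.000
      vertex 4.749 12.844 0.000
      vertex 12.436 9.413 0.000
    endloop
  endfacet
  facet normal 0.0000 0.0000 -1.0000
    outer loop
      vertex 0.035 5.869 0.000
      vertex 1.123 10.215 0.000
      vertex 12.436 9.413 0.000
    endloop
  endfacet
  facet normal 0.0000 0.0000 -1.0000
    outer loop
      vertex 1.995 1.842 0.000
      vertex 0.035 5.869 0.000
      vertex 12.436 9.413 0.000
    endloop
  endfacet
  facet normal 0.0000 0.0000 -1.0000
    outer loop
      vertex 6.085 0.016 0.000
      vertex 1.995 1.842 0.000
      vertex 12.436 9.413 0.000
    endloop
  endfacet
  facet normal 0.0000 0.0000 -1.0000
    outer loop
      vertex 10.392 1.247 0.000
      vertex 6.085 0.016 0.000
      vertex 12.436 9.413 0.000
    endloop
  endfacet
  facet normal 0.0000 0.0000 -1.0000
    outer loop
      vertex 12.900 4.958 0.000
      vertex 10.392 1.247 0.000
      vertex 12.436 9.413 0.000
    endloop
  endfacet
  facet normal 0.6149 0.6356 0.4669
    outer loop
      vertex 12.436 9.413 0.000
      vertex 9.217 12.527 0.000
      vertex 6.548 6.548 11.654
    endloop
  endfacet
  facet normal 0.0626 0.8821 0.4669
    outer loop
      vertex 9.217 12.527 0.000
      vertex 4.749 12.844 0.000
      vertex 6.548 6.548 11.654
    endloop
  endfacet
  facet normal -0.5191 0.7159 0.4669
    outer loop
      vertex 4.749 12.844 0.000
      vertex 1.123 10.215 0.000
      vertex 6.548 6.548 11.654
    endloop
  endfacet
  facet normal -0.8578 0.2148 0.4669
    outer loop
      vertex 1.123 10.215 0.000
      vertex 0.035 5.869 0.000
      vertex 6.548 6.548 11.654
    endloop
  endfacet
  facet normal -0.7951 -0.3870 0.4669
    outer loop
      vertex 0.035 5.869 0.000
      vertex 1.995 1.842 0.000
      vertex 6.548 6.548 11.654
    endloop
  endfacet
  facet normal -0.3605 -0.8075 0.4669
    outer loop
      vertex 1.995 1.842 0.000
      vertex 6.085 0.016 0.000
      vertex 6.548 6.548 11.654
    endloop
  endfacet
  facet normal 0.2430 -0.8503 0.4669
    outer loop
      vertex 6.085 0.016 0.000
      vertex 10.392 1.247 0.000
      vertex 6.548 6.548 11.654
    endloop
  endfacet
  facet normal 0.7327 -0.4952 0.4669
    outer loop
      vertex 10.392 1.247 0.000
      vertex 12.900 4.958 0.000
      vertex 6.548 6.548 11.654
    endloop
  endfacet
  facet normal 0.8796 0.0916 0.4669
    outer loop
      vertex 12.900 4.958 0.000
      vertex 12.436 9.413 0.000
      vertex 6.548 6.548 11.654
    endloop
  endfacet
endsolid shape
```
; perimeter-only toolpath
G21 ; units = mm
G90 ; absolute positioning
G28 ; home
; layer 1
G0 Z2.331
G0 X11.258 Y8.840
G1 X8.683 Y11.331
G1 X5.109 Y11.585
G1 X2.208 Y9.482
G1 X1.338 Y6.005
G1 X2.906 Y2.783
G1 X6.178 Y1.322
G1 X9.623 Y2.307
G1 X11.630 Y5.276
G1 X11.258 Y8.840
; layer 2
G0 Z4.662
G0 X10.081 Y8.267
G1 X8.149 Y10.135
G1 X5.469 Y10.326
G1 X3.293 Y8.748
G1 X2.640 Y6.141
G1 X3.816 Y3.724
G1 X6.270 Y2.629
G1 X8.854 Y3.367
G1 X10.359 Y5.594
G1 X10.081 Y8.267
; layer 3
G0 Z6.992
G0 X8.903 Y7.694
G1 X7.616 Y8.940
G1 X5.828 Y9.066
G1 X4.378 Y8.015
G1 X3.943 Y6.276
G1 X4.727 Y4.666
G1 X6.363 Y3.935
G1 X8.086 Y4.428
G1 X9.089 Y5.912
G1 X8.903 Y7.694
; layer 4
G0 Z9.323
G0 X7.726 Y7.121
G1 X7.082 Y7.744
G1 X6.188 Y7.807
G1 X5.463 Y7.281
G1 X5.245 Y6.412
G1 X5.637 Y5.607
G1 X6.455 Y5.242
G1 X7.317 Y5.488
G1 X7.818 Y6.230
G1 X7.726 Y7.121
M2 ; end

The solid is a regular 9-sided pyramid, base circumscribed radius ≈ 6.55 mm, apex at z ≈ 11.7 mm. Slicing at Δz = 2.331 mm — 5 equal slices spanning the solid's height, so layer i sits at z = i·h/5 — gives 4 non-empty perimeters. Each is a 9-segment closed polygon; G0 lifts to the layer z and rapids to the start vertex, then G1 traces the edges. The cross-section shrinks linearly with z (the slice at the apex is degenerate and omitted).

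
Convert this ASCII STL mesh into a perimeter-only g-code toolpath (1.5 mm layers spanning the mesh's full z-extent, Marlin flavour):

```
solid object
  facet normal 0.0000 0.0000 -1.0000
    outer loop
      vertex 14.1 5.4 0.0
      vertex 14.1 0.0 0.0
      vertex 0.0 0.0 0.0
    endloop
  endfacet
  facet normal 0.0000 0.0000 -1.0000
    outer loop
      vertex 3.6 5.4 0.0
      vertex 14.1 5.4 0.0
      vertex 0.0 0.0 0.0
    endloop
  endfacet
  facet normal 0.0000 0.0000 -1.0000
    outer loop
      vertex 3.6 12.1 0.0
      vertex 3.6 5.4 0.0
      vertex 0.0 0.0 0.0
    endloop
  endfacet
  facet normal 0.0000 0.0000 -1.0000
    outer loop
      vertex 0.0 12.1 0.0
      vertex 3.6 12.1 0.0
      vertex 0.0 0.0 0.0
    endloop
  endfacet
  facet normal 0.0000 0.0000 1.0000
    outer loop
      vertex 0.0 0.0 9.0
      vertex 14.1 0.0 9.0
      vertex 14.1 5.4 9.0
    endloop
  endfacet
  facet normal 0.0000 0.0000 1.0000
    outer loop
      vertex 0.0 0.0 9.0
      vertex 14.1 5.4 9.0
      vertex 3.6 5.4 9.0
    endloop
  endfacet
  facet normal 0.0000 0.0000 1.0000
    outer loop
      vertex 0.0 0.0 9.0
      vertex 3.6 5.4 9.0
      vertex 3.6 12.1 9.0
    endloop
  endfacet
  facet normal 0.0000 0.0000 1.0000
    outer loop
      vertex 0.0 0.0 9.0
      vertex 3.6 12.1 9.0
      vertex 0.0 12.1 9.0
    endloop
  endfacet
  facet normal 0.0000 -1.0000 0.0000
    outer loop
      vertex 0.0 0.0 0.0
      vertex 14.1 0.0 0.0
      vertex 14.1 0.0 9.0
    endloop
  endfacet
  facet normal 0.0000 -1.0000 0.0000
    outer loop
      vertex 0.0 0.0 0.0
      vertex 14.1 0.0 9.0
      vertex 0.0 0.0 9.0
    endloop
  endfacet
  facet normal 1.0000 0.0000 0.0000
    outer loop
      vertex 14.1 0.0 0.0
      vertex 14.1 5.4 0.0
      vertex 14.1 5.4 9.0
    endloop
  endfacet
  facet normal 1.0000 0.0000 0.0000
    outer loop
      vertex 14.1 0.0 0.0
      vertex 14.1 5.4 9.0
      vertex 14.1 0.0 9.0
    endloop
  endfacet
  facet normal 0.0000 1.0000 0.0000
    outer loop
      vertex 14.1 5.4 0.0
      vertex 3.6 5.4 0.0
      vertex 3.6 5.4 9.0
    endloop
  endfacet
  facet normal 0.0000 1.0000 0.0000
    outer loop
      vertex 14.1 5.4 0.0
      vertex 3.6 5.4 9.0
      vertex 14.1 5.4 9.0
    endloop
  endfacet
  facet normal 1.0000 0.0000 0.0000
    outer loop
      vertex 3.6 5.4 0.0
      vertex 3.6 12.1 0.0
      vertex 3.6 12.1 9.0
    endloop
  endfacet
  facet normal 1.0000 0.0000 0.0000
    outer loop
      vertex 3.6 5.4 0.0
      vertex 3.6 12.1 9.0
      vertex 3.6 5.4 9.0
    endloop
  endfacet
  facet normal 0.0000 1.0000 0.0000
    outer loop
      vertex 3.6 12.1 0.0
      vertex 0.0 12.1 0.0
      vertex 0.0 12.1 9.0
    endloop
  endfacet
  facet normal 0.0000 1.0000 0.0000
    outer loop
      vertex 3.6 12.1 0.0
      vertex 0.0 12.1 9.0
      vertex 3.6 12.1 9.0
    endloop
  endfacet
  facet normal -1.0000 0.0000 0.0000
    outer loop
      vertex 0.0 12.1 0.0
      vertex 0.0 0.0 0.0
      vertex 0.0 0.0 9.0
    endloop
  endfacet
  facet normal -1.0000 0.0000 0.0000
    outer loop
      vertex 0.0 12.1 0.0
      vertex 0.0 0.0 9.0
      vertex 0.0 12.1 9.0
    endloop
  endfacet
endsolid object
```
; perimeter-only toolpath
G21 ; units = mm
G90 ; absolute positioning
G28 ; home
; layer 1
G0 Z1.5
G0 X0.0 Y0.0
G1 X14.1 Y0.0
G1 X14.1 Y5.4
G1 X3.6 Y5.4
G1 X3.6 Y12.1
G1 X0.0 Y12.1
G1 X0.0 Y0.0
; layer 2
G0 Z3.0
G0 X0.0 Y0.0
G1 X14.1 Y0.0
G1 X14.1 Y5.4
G1 X3.6 Y5.4
G1 X3.6 Y12.1
G1 X0.0 Y12.1
G1 X0.0 Y0.0
; layer 3
G0 Z4.5
G0 X0.0 Y0.0
G1 X14.1 Y0.0
G1 X14.1 Y5.4
G1 X3.6 Y5.4
G1 X3.6 Y12.1
G1 X0.0 Y12.1
G1 X0.0 Y0.0
; layer 4
G0 Z6.0
G0 X0.0 Y0.0
G1 X14.1 Y0.0
G1 X14.1 Y5.4
G1 X3.6 Y5.4
G1 X3.6 Y12.1
G1 X0.0 Y12.1
G1 X0.0 Y0.0
; layer 5
G0 Z7.5
G0 X0.0 Y0.0
G1 X14.1 Y0.0
G1 X14.1 Y5.4
G1 X3.6 Y5.4
G1 X3.6 Y12.1
G1 X0.0 Y12.1
G1 X0.0 Y0.0
; layer 6
G0 Z9.0
G0 X0.0 Y0.0
G1 X14.1 Y0.0
G1 X14.1 Y5.4
G1 X3.6 Y5.4
G1 X3.6 Y12.1
G1 X0.0 Y12.1
G1 X0.0 Y0.0
M2 ; end

The solid is an L-shaped prism: outer 14.1 × 12.1 mm, arm thicknesses ≈ 5.4 mm (horizontal) and 3.6 mm (vertical), extruded 9 mm in z. Slicing at Δz = 1.5 mm — 6 equal slices spanning the solid's height, so layer i sits at z = i·h/6 — gives 6 non-empty perimeters. Each is a 6-segment closed polygon; G0 lifts to the layer z and rapids to the start vertex, then G1 traces the edges.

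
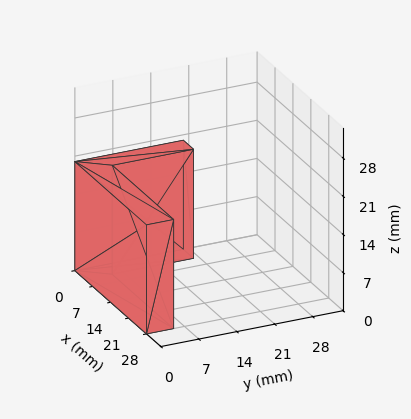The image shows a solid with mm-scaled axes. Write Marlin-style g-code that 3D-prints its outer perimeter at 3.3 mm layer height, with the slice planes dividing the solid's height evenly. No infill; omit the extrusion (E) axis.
Reading the render: the shape is an L-shaped prism: outer 28 × 20 mm, arm thicknesses ≈ 5 mm (horizontal) and 4 mm (vertical), extruded 20 mm in z (dimensions read to the nearest mm from the axis ticks). For the g-code, the solid's height is divided into equal slices at the stated Δz and each level perimeter traced with G1 moves after a G0 lift.

; perimeter-only toolpath
G21 ; units = mm
G90 ; absolute positioning
G28 ; home
; layer 1
G0 Z3.3
G0 X0.0 Y0.0
G1 X28.0 Y0.0
G1 X28.0 Y5.0
G1 X4.0 Y5.0
G1 X4.0 Y20.0
G1 X0.0 Y20.0
G1 X0.0 Y0.0
; layer 2
G0 Z6.7
G0 X0.0 Y0.0
G1 X28.0 Y0.0
G1 X28.0 Y5.0
G1 X4.0 Y5.0
G1 X4.0 Y20.0
G1 X0.0 Y20.0
G1 X0.0 Y0.0
; layer 3
G0 Z10.0
G0 X0.0 Y0.0
G1 X28.0 Y0.0
G1 X28.0 Y5.0
G1 X4.0 Y5.0
G1 X4.0 Y20.0
G1 X0.0 Y20.0
G1 X0.0 Y0.0
; layer 4
G0 Z13.3
G0 X0.0 Y0.0
G1 X28.0 Y0.0
G1 X28.0 Y5.0
G1 X4.0 Y5.0
G1 X4.0 Y20.0
G1 X0.0 Y20.0
G1 X0.0 Y0.0
; layer 5
G0 Z16.7
G0 X0.0 Y0.0
G1 X28.0 Y0.0
G1 X28.0 Y5.0
G1 X4.0 Y5.0
G1 X4.0 Y20.0
G1 X0.0 Y20.0
G1 X0.0 Y0.0
; layer 6
G0 Z20.0
G0 X0.0 Y0.0
G1 X28.0 Y0.0
G1 X28.0 Y5.0
G1 X4.0 Y5.0
G1 X4.0 Y20.0
G1 X0.0 Y20.0
G1 X0.0 Y0.0
M2 ; end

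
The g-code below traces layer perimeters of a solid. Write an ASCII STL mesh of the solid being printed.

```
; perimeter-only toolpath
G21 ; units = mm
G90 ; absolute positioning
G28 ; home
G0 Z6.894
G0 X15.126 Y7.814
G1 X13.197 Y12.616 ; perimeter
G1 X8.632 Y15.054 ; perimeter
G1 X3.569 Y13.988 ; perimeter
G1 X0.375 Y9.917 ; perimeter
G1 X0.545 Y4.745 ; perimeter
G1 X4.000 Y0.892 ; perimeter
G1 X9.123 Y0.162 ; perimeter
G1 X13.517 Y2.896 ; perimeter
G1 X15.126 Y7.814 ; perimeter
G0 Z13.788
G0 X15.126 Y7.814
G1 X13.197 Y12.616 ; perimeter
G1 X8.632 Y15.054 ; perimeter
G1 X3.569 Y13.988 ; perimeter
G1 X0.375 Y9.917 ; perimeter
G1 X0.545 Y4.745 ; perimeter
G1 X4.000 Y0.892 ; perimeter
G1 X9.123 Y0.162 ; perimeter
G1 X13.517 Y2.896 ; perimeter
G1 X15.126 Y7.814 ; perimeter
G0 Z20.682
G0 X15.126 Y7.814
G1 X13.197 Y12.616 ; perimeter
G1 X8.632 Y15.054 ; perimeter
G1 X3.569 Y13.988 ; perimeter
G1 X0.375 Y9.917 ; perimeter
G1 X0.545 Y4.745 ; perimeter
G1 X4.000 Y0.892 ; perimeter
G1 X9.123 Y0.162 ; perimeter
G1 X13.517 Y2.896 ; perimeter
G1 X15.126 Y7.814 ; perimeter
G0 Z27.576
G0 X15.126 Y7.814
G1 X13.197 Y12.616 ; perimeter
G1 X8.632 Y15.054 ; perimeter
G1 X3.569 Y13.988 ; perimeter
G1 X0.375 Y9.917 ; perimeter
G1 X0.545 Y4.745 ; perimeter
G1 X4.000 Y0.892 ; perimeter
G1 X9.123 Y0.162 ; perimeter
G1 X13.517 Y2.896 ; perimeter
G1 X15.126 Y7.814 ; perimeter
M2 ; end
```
solid part
  facet normal 0.0000 0.0000 -1.0000
    outer loop
      vertex 8.632 15.054 0.000
      vertex 13.197 12.616 0.000
      vertex 15.126 7.814 0.000
    endloop
  endfacet
  facet normal 0.0000 0.0000 -1.0000
    outer loop
      vertex 3.569 13.988 0.000
      vertex 8.632 15.054 0.000
      vertex 15.126 7.814 0.000
    endloop
  endfacet
  facet normal 0.0000 0.0000 -1.0000
    outer loop
      vertex 0.375 9.917 0.000
      vertex 3.569 13.988 0.000
      vertex 15.126 7.814 0.000
    endloop
  endfacet
  facet normal 0.0000 0.0000 -1.0000
    outer loop
      vertex 0.545 4.745 0.000
      vertex 0.375 9.917 0.000
      vertex 15.126 7.814 0.000
    endloop
  endfacet
  facet normal 0.0000 0.0000 -1.0000
    outer loop
      vertex 4.000 0.892 0.000
      vertex 0.545 4.745 0.000
      vertex 15.126 7.814 0.000
    endloop
  endfacet
  facet normal 0.0000 0.0000 -1.0000
    outer loop
      vertex 9.123 0.162 0.000
      vertex 4.000 0.892 0.000
      vertex 15.126 7.814 0.000
    endloop
  endfacet
  facet normal 0.0000 0.0000 -1.0000
    outer loop
      vertex 13.517 2.896 0.000
      vertex 9.123 0.162 0.000
      vertex 15.126 7.814 0.000
    endloop
  endfacet
  facet normal 0.0000 0.0000 1.0000
    outer loop
      vertex 15.126 7.814 27.576
      vertex 13.197 12.616 27.576
      vertex 8.632 15.054 27.576
    endloop
  endfacet
  facet normal 0.0000 0.0000 1.0000
    outer loop
      vertex 15.126 7.814 27.576
      vertex 8.632 15.054 27.576
      vertex 3.569 13.988 27.576
    endloop
  endfacet
  facet normal 0.0000 0.0000 1.0000
    outer loop
      vertex 15.126 7.814 27.576
      vertex 3.569 13.988 27.576
      vertex 0.375 9.917 27.576
    endloop
  endfacet
  facet normal 0.0000 0.0000 1.0000
    outer loop
      vertex 15.126 7.814 27.576
      vertex 0.375 9.917 27.576
      vertex 0.545 4.745 27.576
    endloop
  endfacet
  facet normal 0.0000 0.0000 1.0000
    outer loop
      vertex 15.126 7.814 27.576
      vertex 0.545 4.745 27.576
      vertex 4.000 0.892 27.576
    endloop
  endfacet
  facet normal 0.0000 0.0000 1.0000
    outer loop
      vertex 15.126 7.814 27.576
      vertex 4.000 0.892 27.576
      vertex 9.123 0.162 27.576
    endloop
  endfacet
  facet normal 0.0000 0.0000 1.0000
    outer loop
      vertex 15.126 7.814 27.576
      vertex 9.123 0.162 27.576
      vertex 13.517 2.896 27.576
    endloop
  endfacet
  facet normal 0.9279 0.3728 0.0000
    outer loop
      vertex 15.126 7.814 0.000
      vertex 13.197 12.616 0.000
      vertex 13.197 12.616 27.576
    endloop
  endfacet
  facet normal 0.9279 0.3728 0.0000
    outer loop
      vertex 15.126 7.814 0.000
      vertex 13.197 12.616 27.576
      vertex 15.126 7.814 27.576
    endloop
  endfacet
  facet normal 0.4711 0.8821 0.0000
    outer loop
      vertex 13.197 12.616 0.000
      vertex 8.632 15.054 0.000
      vertex 8.632 15.054 27.576
    endloop
  endfacet
  facet normal 0.4711 0.8821 0.0000
    outer loop
      vertex 13.197 12.616 0.000
      vertex 8.632 15.054 27.576
      vertex 13.197 12.616 27.576
    endloop
  endfacet
  facet normal -0.2060 0.9785 0.0000
    outer loop
      vertex 8.632 15.054 0.000
      vertex 3.569 13.988 0.000
      vertex 3.569 13.988 27.576
    endloop
  endfacet
  facet normal -0.2060 0.9785 0.0000
    outer loop
      vertex 8.632 15.054 0.000
      vertex 3.569 13.988 27.576
      vertex 8.632 15.054 27.576
    endloop
  endfacet
  facet normal -0.7868 0.6173 0.0000
    outer loop
      vertex 3.569 13.988 0.000
      vertex 0.375 9.917 0.000
      vertex 0.375 9.917 27.576
    endloop
  endfacet
  facet normal -0.7868 0.6173 0.0000
    outer loop
      vertex 3.569 13.988 0.000
      vertex 0.375 9.917 27.576
      vertex 3.569 13.988 27.576
    endloop
  endfacet
  facet normal -0.9995 -0.0329 0.0000
    outer loop
      vertex 0.375 9.917 0.000
      vertex 0.545 4.745 0.000
      vertex 0.545 4.745 27.576
    endloop
  endfacet
  facet normal -0.9995 -0.0329 0.0000
    outer loop
      vertex 0.375 9.917 0.000
      vertex 0.545 4.745 27.576
      vertex 0.375 9.917 27.576
    endloop
  endfacet
  facet normal -0.7445 -0.6676 0.0000
    outer loop
      vertex 0.545 4.745 0.000
      vertex 4.000 0.892 0.000
      vertex 4.000 0.892 27.576
    endloop
  endfacet
  facet normal -0.7445 -0.6676 0.0000
    outer loop
      vertex 0.545 4.745 0.000
      vertex 4.000 0.892 27.576
      vertex 0.545 4.745 27.576
    endloop
  endfacet
  facet normal -0.1411 -0.9900 0.0000
    outer loop
      vertex 4.000 0.892 0.000
      vertex 9.123 0.162 0.000
      vertex 9.123 0.162 27.576
    endloop
  endfacet
  facet normal -0.1411 -0.9900 0.0000
    outer loop
      vertex 4.000 0.892 0.000
      vertex 9.123 0.162 27.576
      vertex 4.000 0.892 27.576
    endloop
  endfacet
  facet normal 0.5283 -0.8491 0.0000
    outer loop
      vertex 9.123 0.162 0.000
      vertex 13.517 2.896 0.000
      vertex 13.517 2.896 27.576
    endloop
  endfacet
  facet normal 0.5283 -0.8491 0.0000
    outer loop
      vertex 9.123 0.162 0.000
      vertex 13.517 2.896 27.576
      vertex 9.123 0.162 27.576
    endloop
  endfacet
  facet normal 0.9504 -0.3109 0.0000
    outer loop
      vertex 13.517 2.896 0.000
      vertex 15.126 7.814 0.000
      vertex 15.126 7.814 27.576
    endloop
  endfacet
  facet normal 0.9504 -0.3109 0.0000
    outer loop
      vertex 13.517 2.896 0.000
      vertex 15.126 7.814 27.576
      vertex 13.517 2.896 27.576
    endloop
  endfacet
endsolid part

The G0 Z moves step by Δz≈6.894 mm. Every layer's G1 loop is the same polygon, so the solid is a straight extrusion of it from z=0 to z≈27.6. Closing with flat bottom and top caps and triangulating gives 32 facets — a regular 9-sided prism (a cylinder approximated with 9 flat sides), circumscribed radius ≈ 7.57 mm, height ≈ 27.6 mm.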